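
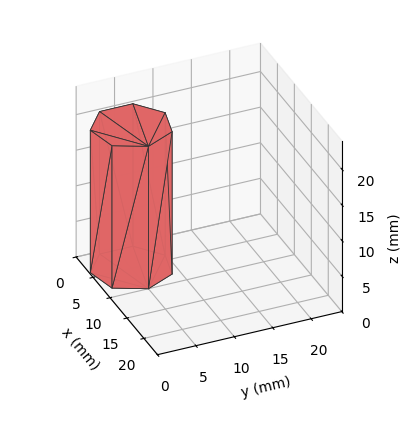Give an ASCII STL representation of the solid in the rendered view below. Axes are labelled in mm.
Reading the render: the shape is a regular 7-sided prism (a cylinder approximated with 7 flat sides), circumscribed radius ≈ 5 mm, height ≈ 20 mm (dimensions read to the nearest mm from the axis ticks). For the STL, each face is triangulated and given an outward normal.

solid part
  facet normal 0.0000 0.0000 -1.0000
    outer loop
      vertex 3.89 9.87 0.00
      vertex 8.12 8.91 0.00
      vertex 10.00 5.00 0.00
    endloop
  endfacet
  facet normal 0.0000 0.0000 -1.0000
    outer loop
      vertex 0.50 7.17 0.00
      vertex 3.89 9.87 0.00
      vertex 10.00 5.00 0.00
    endloop
  endfacet
  facet normal 0.0000 0.0000 -1.0000
    outer loop
      vertex 0.50 2.83 0.00
      vertex 0.50 7.17 0.00
      vertex 10.00 5.00 0.00
    endloop
  endfacet
  facet normal 0.0000 0.0000 -1.0000
    outer loop
      vertex 3.89 0.13 0.00
      vertex 0.50 2.83 0.00
      vertex 10.00 5.00 0.00
    endloop
  endfacet
  facet normal 0.0000 0.0000 -1.0000
    outer loop
      vertex 8.12 1.09 0.00
      vertex 3.89 0.13 0.00
      vertex 10.00 5.00 0.00
    endloop
  endfacet
  facet normal 0.0000 0.0000 1.0000
    outer loop
      vertex 10.00 5.00 20.00
      vertex 8.12 8.91 20.00
      vertex 3.89 9.87 20.00
    endloop
  endfacet
  facet normal 0.0000 0.0000 1.0000
    outer loop
      vertex 10.00 5.00 20.00
      vertex 3.89 9.87 20.00
      vertex 0.50 7.17 20.00
    endloop
  endfacet
  facet normal 0.0000 0.0000 1.0000
    outer loop
      vertex 10.00 5.00 20.00
      vertex 0.50 7.17 20.00
      vertex 0.50 2.83 20.00
    endloop
  endfacet
  facet normal 0.0000 0.0000 1.0000
    outer loop
      vertex 10.00 5.00 20.00
      vertex 0.50 2.83 20.00
      vertex 3.89 0.13 20.00
    endloop
  endfacet
  facet normal 0.0000 0.0000 1.0000
    outer loop
      vertex 10.00 5.00 20.00
      vertex 3.89 0.13 20.00
      vertex 8.12 1.09 20.00
    endloop
  endfacet
  facet normal 0.9012 0.4333 0.0000
    outer loop
      vertex 10.00 5.00 0.00
      vertex 8.12 8.91 0.00
      vertex 8.12 8.91 20.00
    endloop
  endfacet
  facet normal 0.9012 0.4333 0.0000
    outer loop
      vertex 10.00 5.00 0.00
      vertex 8.12 8.91 20.00
      vertex 10.00 5.00 20.00
    endloop
  endfacet
  facet normal 0.2213 0.9752 0.0000
    outer loop
      vertex 8.12 8.91 0.00
      vertex 3.89 9.87 0.00
      vertex 3.89 9.87 20.00
    endloop
  endfacet
  facet normal 0.2213 0.9752 0.0000
    outer loop
      vertex 8.12 8.91 0.00
      vertex 3.89 9.87 20.00
      vertex 8.12 8.91 20.00
    endloop
  endfacet
  facet normal -0.6230 0.7822 0.0000
    outer loop
      vertex 3.89 9.87 0.00
      vertex 0.50 7.17 0.00
      vertex 0.50 7.17 20.00
    endloop
  endfacet
  facet normal -0.6230 0.7822 0.0000
    outer loop
      vertex 3.89 9.87 0.00
      vertex 0.50 7.17 20.00
      vertex 3.89 9.87 20.00
    endloop
  endfacet
  facet normal -1.0000 0.0000 0.0000
    outer loop
      vertex 0.50 7.17 0.00
      vertex 0.50 2.83 0.00
      vertex 0.50 2.83 20.00
    endloop
  endfacet
  facet normal -1.0000 0.0000 0.0000
    outer loop
      vertex 0.50 7.17 0.00
      vertex 0.50 2.83 20.00
      vertex 0.50 7.17 20.00
    endloop
  endfacet
  facet normal -0.6230 -0.7822 0.0000
    outer loop
      vertex 0.50 2.83 0.00
      vertex 3.89 0.13 0.00
      vertex 3.89 0.13 20.00
    endloop
  endfacet
  facet normal -0.6230 -0.7822 0.0000
    outer loop
      vertex 0.50 2.83 0.00
      vertex 3.89 0.13 20.00
      vertex 0.50 2.83 20.00
    endloop
  endfacet
  facet normal 0.2213 -0.9752 0.0000
    outer loop
      vertex 3.89 0.13 0.00
      vertex 8.12 1.09 0.00
      vertex 8.12 1.09 20.00
    endloop
  endfacet
  facet normal 0.2213 -0.9752 0.0000
    outer loop
      vertex 3.89 0.13 0.00
      vertex 8.12 1.09 20.00
      vertex 3.89 0.13 20.00
    endloop
  endfacet
  facet normal 0.9012 -0.4333 0.0000
    outer loop
      vertex 8.12 1.09 0.00
      vertex 10.00 5.00 0.00
      vertex 10.00 5.00 20.00
    endloop
  endfacet
  facet normal 0.9012 -0.4333 0.0000
    outer loop
      vertex 8.12 1.09 0.00
      vertex 10.00 5.00 20.00
      vertex 8.12 1.09 20.00
    endloop
  endfacet
endsolid part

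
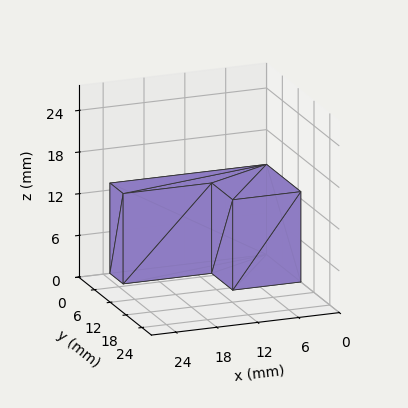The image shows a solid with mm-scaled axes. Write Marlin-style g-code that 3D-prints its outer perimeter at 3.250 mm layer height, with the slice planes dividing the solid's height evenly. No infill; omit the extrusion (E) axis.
Reading the render: the shape is an L-shaped prism: outer 23 × 13 mm, arm thicknesses ≈ 5 mm (horizontal) and 10 mm (vertical), extruded 13 mm in z (dimensions read to the nearest mm from the axis ticks). For the g-code, the solid's height is divided into equal slices at the stated Δz and each level perimeter traced with G1 moves after a G0 lift.

; perimeter-only toolpath
G21 ; units = mm
G90 ; absolute positioning
G28 ; home
; layer 1
G0 Z3.250
G0 X0.000 Y0.000
G1 X23.000 Y0.000
G1 X23.000 Y5.000
G1 X10.000 Y5.000
G1 X10.000 Y13.000
G1 X0.000 Y13.000
G1 X0.000 Y0.000
; layer 2
G0 Z6.500
G0 X0.000 Y0.000
G1 X23.000 Y0.000
G1 X23.000 Y5.000
G1 X10.000 Y5.000
G1 X10.000 Y13.000
G1 X0.000 Y13.000
G1 X0.000 Y0.000
; layer 3
G0 Z9.750
G0 X0.000 Y0.000
G1 X23.000 Y0.000
G1 X23.000 Y5.000
G1 X10.000 Y5.000
G1 X10.000 Y13.000
G1 X0.000 Y13.000
G1 X0.000 Y0.000
; layer 4
G0 Z13.000
G0 X0.000 Y0.000
G1 X23.000 Y0.000
G1 X23.000 Y5.000
G1 X10.000 Y5.000
G1 X10.000 Y13.000
G1 X0.000 Y13.000
G1 X0.000 Y0.000
M2 ; end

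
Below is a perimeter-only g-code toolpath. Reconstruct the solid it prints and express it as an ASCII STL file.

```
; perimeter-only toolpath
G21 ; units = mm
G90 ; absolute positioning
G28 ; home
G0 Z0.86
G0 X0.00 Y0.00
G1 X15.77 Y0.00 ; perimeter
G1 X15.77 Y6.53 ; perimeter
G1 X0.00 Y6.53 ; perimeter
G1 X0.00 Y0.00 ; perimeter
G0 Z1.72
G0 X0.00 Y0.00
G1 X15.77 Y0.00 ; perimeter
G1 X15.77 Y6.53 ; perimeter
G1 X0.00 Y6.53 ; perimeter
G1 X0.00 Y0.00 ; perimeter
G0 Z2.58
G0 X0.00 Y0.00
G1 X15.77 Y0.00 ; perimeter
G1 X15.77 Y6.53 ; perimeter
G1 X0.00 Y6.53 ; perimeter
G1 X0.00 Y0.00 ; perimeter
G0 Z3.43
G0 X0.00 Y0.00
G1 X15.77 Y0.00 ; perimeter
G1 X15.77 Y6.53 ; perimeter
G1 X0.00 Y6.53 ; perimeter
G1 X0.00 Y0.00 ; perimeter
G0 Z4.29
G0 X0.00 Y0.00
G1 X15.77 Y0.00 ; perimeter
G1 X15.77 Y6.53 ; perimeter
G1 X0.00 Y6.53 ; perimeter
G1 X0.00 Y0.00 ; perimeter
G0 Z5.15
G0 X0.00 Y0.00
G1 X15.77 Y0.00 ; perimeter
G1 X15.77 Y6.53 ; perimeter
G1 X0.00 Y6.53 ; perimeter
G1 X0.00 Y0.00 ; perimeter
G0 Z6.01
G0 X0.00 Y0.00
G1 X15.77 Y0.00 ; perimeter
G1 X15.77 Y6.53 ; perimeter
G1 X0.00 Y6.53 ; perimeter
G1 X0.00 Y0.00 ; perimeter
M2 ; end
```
solid part
  facet normal 0.0000 0.0000 -1.0000
    outer loop
      vertex 15.77 6.53 0.00
      vertex 15.77 0.00 0.00
      vertex 0.00 0.00 0.00
    endloop
  endfacet
  facet normal 0.0000 0.0000 -1.0000
    outer loop
      vertex 0.00 6.53 0.00
      vertex 15.77 6.53 0.00
      vertex 0.00 0.00 0.00
    endloop
  endfacet
  facet normal 0.0000 0.0000 1.0000
    outer loop
      vertex 0.00 0.00 6.01
      vertex 15.77 0.00 6.01
      vertex 15.77 6.53 6.01
    endloop
  endfacet
  facet normal 0.0000 0.0000 1.0000
    outer loop
      vertex 0.00 0.00 6.01
      vertex 15.77 6.53 6.01
      vertex 0.00 6.53 6.01
    endloop
  endfacet
  facet normal 0.0000 -1.0000 0.0000
    outer loop
      vertex 0.00 0.00 0.00
      vertex 15.77 0.00 0.00
      vertex 15.77 0.00 6.01
    endloop
  endfacet
  facet normal 0.0000 -1.0000 0.0000
    outer loop
      vertex 0.00 0.00 0.00
      vertex 15.77 0.00 6.01
      vertex 0.00 0.00 6.01
    endloop
  endfacet
  facet normal 0.0000 1.0000 0.0000
    outer loop
      vertex 15.77 6.53 6.01
      vertex 15.77 6.53 0.00
      vertex 0.00 6.53 0.00
    endloop
  endfacet
  facet normal 0.0000 1.0000 0.0000
    outer loop
      vertex 0.00 6.53 6.01
      vertex 15.77 6.53 6.01
      vertex 0.00 6.53 0.00
    endloop
  endfacet
  facet normal -1.0000 0.0000 0.0000
    outer loop
      vertex 0.00 6.53 6.01
      vertex 0.00 6.53 0.00
      vertex 0.00 0.00 0.00
    endloop
  endfacet
  facet normal -1.0000 0.0000 0.0000
    outer loop
      vertex 0.00 0.00 6.01
      vertex 0.00 6.53 6.01
      vertex 0.00 0.00 0.00
    endloop
  endfacet
  facet normal 1.0000 0.0000 0.0000
    outer loop
      vertex 15.77 0.00 0.00
      vertex 15.77 6.53 0.00
      vertex 15.77 6.53 6.01
    endloop
  endfacet
  facet normal 1.0000 0.0000 0.0000
    outer loop
      vertex 15.77 0.00 0.00
      vertex 15.77 6.53 6.01
      vertex 15.77 0.00 6.01
    endloop
  endfacet
endsolid part

The G0 Z moves step by Δz≈0.86 mm. Every layer's G1 loop is the same polygon, so the solid is a straight extrusion of it from z=0 to z≈6.01. Closing with flat bottom and top caps and triangulating gives 12 facets — a rectangular box, roughly 15.8 × 6.53 mm footprint and 6.01 mm tall.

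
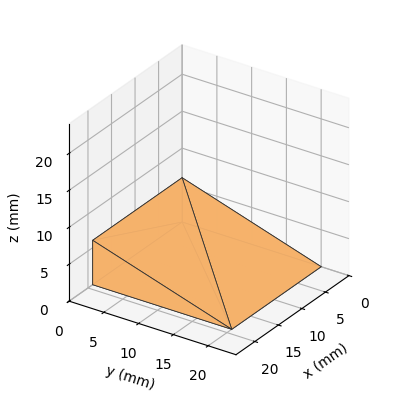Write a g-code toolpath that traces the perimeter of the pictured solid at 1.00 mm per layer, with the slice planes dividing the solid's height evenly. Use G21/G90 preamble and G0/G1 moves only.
Reading the render: the shape is a wedge (ramp): 19 × 20 mm base, rising to 6 mm along the y=0 edge and sloping linearly to z=0 at y=20 (dimensions read to the nearest mm from the axis ticks). For the g-code, the solid's height is divided into equal slices at the stated Δz and each level perimeter traced with G1 moves after a G0 lift.

; perimeter-only toolpath
G21 ; units = mm
G90 ; absolute positioning
G28 ; home
; layer 1
G0 Z1.00
G0 X0.00 Y0.00
G1 X19.00 Y0.00
G1 X19.00 Y16.67
G1 X0.00 Y16.67
G1 X0.00 Y0.00
; layer 2
G0 Z2.00
G0 X0.00 Y0.00
G1 X19.00 Y0.00
G1 X19.00 Y13.33
G1 X0.00 Y13.33
G1 X0.00 Y0.00
; layer 3
G0 Z3.00
G0 X0.00 Y0.00
G1 X19.00 Y0.00
G1 X19.00 Y10.00
G1 X0.00 Y10.00
G1 X0.00 Y0.00
; layer 4
G0 Z4.00
G0 X0.00 Y0.00
G1 X19.00 Y0.00
G1 X19.00 Y6.67
G1 X0.00 Y6.67
G1 X0.00 Y0.00
; layer 5
G0 Z5.00
G0 X0.00 Y0.00
G1 X19.00 Y0.00
G1 X19.00 Y3.33
G1 X0.00 Y3.33
G1 X0.00 Y0.00
M2 ; end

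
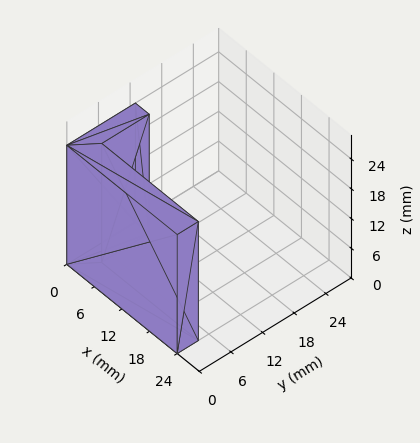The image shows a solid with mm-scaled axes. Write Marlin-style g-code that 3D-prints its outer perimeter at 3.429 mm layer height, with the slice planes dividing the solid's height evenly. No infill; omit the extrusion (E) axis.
Reading the render: the shape is an L-shaped prism: outer 24 × 13 mm, arm thicknesses ≈ 4 mm (horizontal) and 3 mm (vertical), extruded 24 mm in z (dimensions read to the nearest mm from the axis ticks). For the g-code, the solid's height is divided into equal slices at the stated Δz and each level perimeter traced with G1 moves after a G0 lift.

; perimeter-only toolpath
G21 ; units = mm
G90 ; absolute positioning
G28 ; home
; layer 1
G0 Z3.429
G0 X0.000 Y0.000
G1 X24.000 Y0.000
G1 X24.000 Y4.000
G1 X3.000 Y4.000
G1 X3.000 Y13.000
G1 X0.000 Y13.000
G1 X0.000 Y0.000
; layer 2
G0 Z6.857
G0 X0.000 Y0.000
G1 X24.000 Y0.000
G1 X24.000 Y4.000
G1 X3.000 Y4.000
G1 X3.000 Y13.000
G1 X0.000 Y13.000
G1 X0.000 Y0.000
; layer 3
G0 Z10.286
G0 X0.000 Y0.000
G1 X24.000 Y0.000
G1 X24.000 Y4.000
G1 X3.000 Y4.000
G1 X3.000 Y13.000
G1 X0.000 Y13.000
G1 X0.000 Y0.000
; layer 4
G0 Z13.714
G0 X0.000 Y0.000
G1 X24.000 Y0.000
G1 X24.000 Y4.000
G1 X3.000 Y4.000
G1 X3.000 Y13.000
G1 X0.000 Y13.000
G1 X0.000 Y0.000
; layer 5
G0 Z17.143
G0 X0.000 Y0.000
G1 X24.000 Y0.000
G1 X24.000 Y4.000
G1 X3.000 Y4.000
G1 X3.000 Y13.000
G1 X0.000 Y13.000
G1 X0.000 Y0.000
; layer 6
G0 Z20.571
G0 X0.000 Y0.000
G1 X24.000 Y0.000
G1 X24.000 Y4.000
G1 X3.000 Y4.000
G1 X3.000 Y13.000
G1 X0.000 Y13.000
G1 X0.000 Y0.000
; layer 7
G0 Z24.000
G0 X0.000 Y0.000
G1 X24.000 Y0.000
G1 X24.000 Y4.000
G1 X3.000 Y4.000
G1 X3.000 Y13.000
G1 X0.000 Y13.000
G1 X0.000 Y0.000
M2 ; end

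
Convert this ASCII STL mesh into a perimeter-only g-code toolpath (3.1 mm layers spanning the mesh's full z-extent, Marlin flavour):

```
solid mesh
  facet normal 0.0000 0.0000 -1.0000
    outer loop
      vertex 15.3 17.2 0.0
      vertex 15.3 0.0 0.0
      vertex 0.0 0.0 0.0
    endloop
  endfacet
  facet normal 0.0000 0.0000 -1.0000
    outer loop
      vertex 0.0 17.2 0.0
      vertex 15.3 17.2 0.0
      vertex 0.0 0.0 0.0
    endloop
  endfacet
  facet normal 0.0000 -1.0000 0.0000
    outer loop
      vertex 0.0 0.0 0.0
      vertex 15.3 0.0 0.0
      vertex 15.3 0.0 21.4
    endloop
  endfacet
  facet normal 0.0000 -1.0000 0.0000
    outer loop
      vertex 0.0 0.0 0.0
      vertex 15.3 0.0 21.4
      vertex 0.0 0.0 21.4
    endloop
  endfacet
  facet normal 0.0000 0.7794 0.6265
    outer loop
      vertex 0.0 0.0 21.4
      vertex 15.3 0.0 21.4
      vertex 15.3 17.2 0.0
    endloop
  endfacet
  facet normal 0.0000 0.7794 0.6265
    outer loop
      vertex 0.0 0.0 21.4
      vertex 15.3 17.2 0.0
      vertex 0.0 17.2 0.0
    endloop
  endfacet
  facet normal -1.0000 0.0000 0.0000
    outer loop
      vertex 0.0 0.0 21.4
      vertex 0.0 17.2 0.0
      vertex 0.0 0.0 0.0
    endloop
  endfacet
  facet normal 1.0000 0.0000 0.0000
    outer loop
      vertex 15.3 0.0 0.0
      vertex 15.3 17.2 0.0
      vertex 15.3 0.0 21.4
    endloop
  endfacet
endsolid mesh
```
; perimeter-only toolpath
G21 ; units = mm
G90 ; absolute positioning
G28 ; home
; layer 1
G0 Z3.1
G0 X0.0 Y0.0
G1 X15.3 Y0.0
G1 X15.3 Y14.7
G1 X0.0 Y14.7
G1 X0.0 Y0.0
; layer 2
G0 Z6.1
G0 X0.0 Y0.0
G1 X15.3 Y0.0
G1 X15.3 Y12.3
G1 X0.0 Y12.3
G1 X0.0 Y0.0
; layer 3
G0 Z9.2
G0 X0.0 Y0.0
G1 X15.3 Y0.0
G1 X15.3 Y9.8
G1 X0.0 Y9.8
G1 X0.0 Y0.0
; layer 4
G0 Z12.2
G0 X0.0 Y0.0
G1 X15.3 Y0.0
G1 X15.3 Y7.4
G1 X0.0 Y7.4
G1 X0.0 Y0.0
; layer 5
G0 Z15.3
G0 X0.0 Y0.0
G1 X15.3 Y0.0
G1 X15.3 Y4.9
G1 X0.0 Y4.9
G1 X0.0 Y0.0
; layer 6
G0 Z18.3
G0 X0.0 Y0.0
G1 X15.3 Y0.0
G1 X15.3 Y2.5
G1 X0.0 Y2.5
G1 X0.0 Y0.0
M2 ; end

The solid is a wedge (ramp): 15.3 × 17.2 mm base, rising to 21.4 mm along the y=0 edge and sloping linearly to z=0 at y=17.2. Slicing at Δz = 3.1 mm — 7 equal slices spanning the solid's height, so layer i sits at z = i·h/7 — gives 6 non-empty perimeters. Each is a 4-segment closed polygon; G0 lifts to the layer z and rapids to the start vertex, then G1 traces the edges. The cross-section shrinks linearly with z (the slice at the apex is degenerate and omitted).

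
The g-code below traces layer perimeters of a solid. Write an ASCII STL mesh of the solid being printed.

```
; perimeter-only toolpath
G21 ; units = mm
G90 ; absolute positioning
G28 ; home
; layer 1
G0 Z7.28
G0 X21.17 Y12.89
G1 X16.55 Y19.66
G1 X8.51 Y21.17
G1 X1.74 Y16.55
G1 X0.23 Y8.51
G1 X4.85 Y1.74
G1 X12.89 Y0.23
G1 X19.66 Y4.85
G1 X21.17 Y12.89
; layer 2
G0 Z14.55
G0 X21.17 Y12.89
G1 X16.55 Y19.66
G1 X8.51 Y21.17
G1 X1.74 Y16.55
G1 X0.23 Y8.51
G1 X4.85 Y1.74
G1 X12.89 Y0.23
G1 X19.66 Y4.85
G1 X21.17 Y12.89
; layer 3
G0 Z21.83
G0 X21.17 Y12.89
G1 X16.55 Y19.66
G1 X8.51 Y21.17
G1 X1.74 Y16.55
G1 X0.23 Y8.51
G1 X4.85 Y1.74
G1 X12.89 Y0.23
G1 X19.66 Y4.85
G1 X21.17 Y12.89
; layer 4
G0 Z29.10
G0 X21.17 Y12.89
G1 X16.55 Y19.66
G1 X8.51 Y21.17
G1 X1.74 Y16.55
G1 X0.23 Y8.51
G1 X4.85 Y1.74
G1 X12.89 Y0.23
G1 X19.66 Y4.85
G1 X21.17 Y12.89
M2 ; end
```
solid part
  facet normal 0.0000 0.0000 -1.0000
    outer loop
      vertex 8.51 21.17 0.00
      vertex 16.55 19.66 0.00
      vertex 21.17 12.89 0.00
    endloop
  endfacet
  facet normal 0.0000 0.0000 -1.0000
    outer loop
      vertex 1.74 16.55 0.00
      vertex 8.51 21.17 0.00
      vertex 21.17 12.89 0.00
    endloop
  endfacet
  facet normal 0.0000 0.0000 -1.0000
    outer loop
      vertex 0.23 8.51 0.00
      vertex 1.74 16.55 0.00
      vertex 21.17 12.89 0.00
    endloop
  endfacet
  facet normal 0.0000 0.0000 -1.0000
    outer loop
      vertex 4.85 1.74 0.00
      vertex 0.23 8.51 0.00
      vertex 21.17 12.89 0.00
    endloop
  endfacet
  facet normal 0.0000 0.0000 -1.0000
    outer loop
      vertex 12.89 0.23 0.00
      vertex 4.85 1.74 0.00
      vertex 21.17 12.89 0.00
    endloop
  endfacet
  facet normal 0.0000 0.0000 -1.0000
    outer loop
      vertex 19.66 4.85 0.00
      vertex 12.89 0.23 0.00
      vertex 21.17 12.89 0.00
    endloop
  endfacet
  facet normal 0.0000 0.0000 1.0000
    outer loop
      vertex 21.17 12.89 29.10
      vertex 16.55 19.66 29.10
      vertex 8.51 21.17 29.10
    endloop
  endfacet
  facet normal 0.0000 0.0000 1.0000
    outer loop
      vertex 21.17 12.89 29.10
      vertex 8.51 21.17 29.10
      vertex 1.74 16.55 29.10
    endloop
  endfacet
  facet normal 0.0000 0.0000 1.0000
    outer loop
      vertex 21.17 12.89 29.10
      vertex 1.74 16.55 29.10
      vertex 0.23 8.51 29.10
    endloop
  endfacet
  facet normal 0.0000 0.0000 1.0000
    outer loop
      vertex 21.17 12.89 29.10
      vertex 0.23 8.51 29.10
      vertex 4.85 1.74 29.10
    endloop
  endfacet
  facet normal 0.0000 0.0000 1.0000
    outer loop
      vertex 21.17 12.89 29.10
      vertex 4.85 1.74 29.10
      vertex 12.89 0.23 29.10
    endloop
  endfacet
  facet normal 0.0000 0.0000 1.0000
    outer loop
      vertex 21.17 12.89 29.10
      vertex 12.89 0.23 29.10
      vertex 19.66 4.85 29.10
    endloop
  endfacet
  facet normal 0.8260 0.5637 0.0000
    outer loop
      vertex 21.17 12.89 0.00
      vertex 16.55 19.66 0.00
      vertex 16.55 19.66 29.10
    endloop
  endfacet
  facet normal 0.8260 0.5637 0.0000
    outer loop
      vertex 21.17 12.89 0.00
      vertex 16.55 19.66 29.10
      vertex 21.17 12.89 29.10
    endloop
  endfacet
  facet normal 0.1846 0.9828 0.0000
    outer loop
      vertex 16.55 19.66 0.00
      vertex 8.51 21.17 0.00
      vertex 8.51 21.17 29.10
    endloop
  endfacet
  facet normal 0.1846 0.9828 0.0000
    outer loop
      vertex 16.55 19.66 0.00
      vertex 8.51 21.17 29.10
      vertex 16.55 19.66 29.10
    endloop
  endfacet
  facet normal -0.5637 0.8260 0.0000
    outer loop
      vertex 8.51 21.17 0.00
      vertex 1.74 16.55 0.00
      vertex 1.74 16.55 29.10
    endloop
  endfacet
  facet normal -0.5637 0.8260 0.0000
    outer loop
      vertex 8.51 21.17 0.00
      vertex 1.74 16.55 29.10
      vertex 8.51 21.17 29.10
    endloop
  endfacet
  facet normal -0.9828 0.1846 0.0000
    outer loop
      vertex 1.74 16.55 0.00
      vertex 0.23 8.51 0.00
      vertex 0.23 8.51 29.10
    endloop
  endfacet
  facet normal -0.9828 0.1846 0.0000
    outer loop
      vertex 1.74 16.55 0.00
      vertex 0.23 8.51 29.10
      vertex 1.74 16.55 29.10
    endloop
  endfacet
  facet normal -0.8260 -0.5637 0.0000
    outer loop
      vertex 0.23 8.51 0.00
      vertex 4.85 1.74 0.00
      vertex 4.85 1.74 29.10
    endloop
  endfacet
  facet normal -0.8260 -0.5637 0.0000
    outer loop
      vertex 0.23 8.51 0.00
      vertex 4.85 1.74 29.10
      vertex 0.23 8.51 29.10
    endloop
  endfacet
  facet normal -0.1846 -0.9828 0.0000
    outer loop
      vertex 4.85 1.74 0.00
      vertex 12.89 0.23 0.00
      vertex 12.89 0.23 29.10
    endloop
  endfacet
  facet normal -0.1846 -0.9828 0.0000
    outer loop
      vertex 4.85 1.74 0.00
      vertex 12.89 0.23 29.10
      vertex 4.85 1.74 29.10
    endloop
  endfacet
  facet normal 0.5637 -0.8260 0.0000
    outer loop
      vertex 12.89 0.23 0.00
      vertex 19.66 4.85 0.00
      vertex 19.66 4.85 29.10
    endloop
  endfacet
  facet normal 0.5637 -0.8260 0.0000
    outer loop
      vertex 12.89 0.23 0.00
      vertex 19.66 4.85 29.10
      vertex 12.89 0.23 29.10
    endloop
  endfacet
  facet normal 0.9828 -0.1846 0.0000
    outer loop
      vertex 19.66 4.85 0.00
      vertex 21.17 12.89 0.00
      vertex 21.17 12.89 29.10
    endloop
  endfacet
  facet normal 0.9828 -0.1846 0.0000
    outer loop
      vertex 19.66 4.85 0.00
      vertex 21.17 12.89 29.10
      vertex 19.66 4.85 29.10
    endloop
  endfacet
endsolid part

The G0 Z moves step by Δz≈7.28 mm. Every layer's G1 loop is the same polygon, so the solid is a straight extrusion of it from z=0 to z≈29.1. Closing with flat bottom and top caps and triangulating gives 28 facets — a regular 8-sided prism (a cylinder approximated with 8 flat sides), circumscribed radius ≈ 10.7 mm, height ≈ 29.1 mm.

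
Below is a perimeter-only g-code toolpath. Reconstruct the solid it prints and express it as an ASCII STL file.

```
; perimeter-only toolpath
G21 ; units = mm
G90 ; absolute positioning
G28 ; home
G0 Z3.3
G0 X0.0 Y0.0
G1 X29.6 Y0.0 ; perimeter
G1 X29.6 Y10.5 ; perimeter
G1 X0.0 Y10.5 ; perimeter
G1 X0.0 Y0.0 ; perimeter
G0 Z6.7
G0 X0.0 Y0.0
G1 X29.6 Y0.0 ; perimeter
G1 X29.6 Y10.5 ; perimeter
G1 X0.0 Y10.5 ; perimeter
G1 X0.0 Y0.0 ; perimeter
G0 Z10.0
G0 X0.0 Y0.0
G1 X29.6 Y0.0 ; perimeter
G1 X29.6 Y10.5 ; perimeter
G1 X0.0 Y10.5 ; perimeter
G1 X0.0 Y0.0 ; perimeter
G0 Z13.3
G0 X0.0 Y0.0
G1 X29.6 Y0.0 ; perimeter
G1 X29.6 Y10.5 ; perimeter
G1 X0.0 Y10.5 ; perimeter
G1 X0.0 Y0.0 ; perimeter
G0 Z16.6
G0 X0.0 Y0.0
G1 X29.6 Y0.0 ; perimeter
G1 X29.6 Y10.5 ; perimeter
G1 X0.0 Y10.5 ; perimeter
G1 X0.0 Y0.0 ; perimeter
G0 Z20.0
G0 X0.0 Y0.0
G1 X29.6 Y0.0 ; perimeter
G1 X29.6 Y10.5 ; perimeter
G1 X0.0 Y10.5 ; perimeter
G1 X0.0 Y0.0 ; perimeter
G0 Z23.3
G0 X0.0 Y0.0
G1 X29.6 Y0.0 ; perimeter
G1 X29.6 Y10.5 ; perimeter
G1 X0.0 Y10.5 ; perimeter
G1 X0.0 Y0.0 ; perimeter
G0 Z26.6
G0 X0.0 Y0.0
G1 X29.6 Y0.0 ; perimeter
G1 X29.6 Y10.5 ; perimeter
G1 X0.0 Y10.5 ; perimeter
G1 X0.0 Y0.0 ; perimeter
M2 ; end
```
solid part
  facet normal 0.0000 0.0000 -1.0000
    outer loop
      vertex 29.6 10.5 0.0
      vertex 29.6 0.0 0.0
      vertex 0.0 0.0 0.0
    endloop
  endfacet
  facet normal 0.0000 0.0000 -1.0000
    outer loop
      vertex 0.0 10.5 0.0
      vertex 29.6 10.5 0.0
      vertex 0.0 0.0 0.0
    endloop
  endfacet
  facet normal 0.0000 0.0000 1.0000
    outer loop
      vertex 0.0 0.0 26.6
      vertex 29.6 0.0 26.6
      vertex 29.6 10.5 26.6
    endloop
  endfacet
  facet normal 0.0000 0.0000 1.0000
    outer loop
      vertex 0.0 0.0 26.6
      vertex 29.6 10.5 26.6
      vertex 0.0 10.5 26.6
    endloop
  endfacet
  facet normal 0.0000 -1.0000 0.0000
    outer loop
      vertex 0.0 0.0 0.0
      vertex 29.6 0.0 0.0
      vertex 29.6 0.0 26.6
    endloop
  endfacet
  facet normal 0.0000 -1.0000 0.0000
    outer loop
      vertex 0.0 0.0 0.0
      vertex 29.6 0.0 26.6
      vertex 0.0 0.0 26.6
    endloop
  endfacet
  facet normal 0.0000 1.0000 0.0000
    outer loop
      vertex 29.6 10.5 26.6
      vertex 29.6 10.5 0.0
      vertex 0.0 10.5 0.0
    endloop
  endfacet
  facet normal 0.0000 1.0000 0.0000
    outer loop
      vertex 0.0 10.5 26.6
      vertex 29.6 10.5 26.6
      vertex 0.0 10.5 0.0
    endloop
  endfacet
  facet normal -1.0000 0.0000 0.0000
    outer loop
      vertex 0.0 10.5 26.6
      vertex 0.0 10.5 0.0
      vertex 0.0 0.0 0.0
    endloop
  endfacet
  facet normal -1.0000 0.0000 0.0000
    outer loop
      vertex 0.0 0.0 26.6
      vertex 0.0 10.5 26.6
      vertex 0.0 0.0 0.0
    endloop
  endfacet
  facet normal 1.0000 0.0000 0.0000
    outer loop
      vertex 29.6 0.0 0.0
      vertex 29.6 10.5 0.0
      vertex 29.6 10.5 26.6
    endloop
  endfacet
  facet normal 1.0000 0.0000 0.0000
    outer loop
      vertex 29.6 0.0 0.0
      vertex 29.6 10.5 26.6
      vertex 29.6 0.0 26.6
    endloop
  endfacet
endsolid part

The G0 Z moves step by Δz≈3.3 mm. Every layer's G1 loop is the same polygon, so the solid is a straight extrusion of it from z=0 to z≈26.6. Closing with flat bottom and top caps and triangulating gives 12 facets — a rectangular box, roughly 29.6 × 10.5 mm footprint and 26.6 mm tall.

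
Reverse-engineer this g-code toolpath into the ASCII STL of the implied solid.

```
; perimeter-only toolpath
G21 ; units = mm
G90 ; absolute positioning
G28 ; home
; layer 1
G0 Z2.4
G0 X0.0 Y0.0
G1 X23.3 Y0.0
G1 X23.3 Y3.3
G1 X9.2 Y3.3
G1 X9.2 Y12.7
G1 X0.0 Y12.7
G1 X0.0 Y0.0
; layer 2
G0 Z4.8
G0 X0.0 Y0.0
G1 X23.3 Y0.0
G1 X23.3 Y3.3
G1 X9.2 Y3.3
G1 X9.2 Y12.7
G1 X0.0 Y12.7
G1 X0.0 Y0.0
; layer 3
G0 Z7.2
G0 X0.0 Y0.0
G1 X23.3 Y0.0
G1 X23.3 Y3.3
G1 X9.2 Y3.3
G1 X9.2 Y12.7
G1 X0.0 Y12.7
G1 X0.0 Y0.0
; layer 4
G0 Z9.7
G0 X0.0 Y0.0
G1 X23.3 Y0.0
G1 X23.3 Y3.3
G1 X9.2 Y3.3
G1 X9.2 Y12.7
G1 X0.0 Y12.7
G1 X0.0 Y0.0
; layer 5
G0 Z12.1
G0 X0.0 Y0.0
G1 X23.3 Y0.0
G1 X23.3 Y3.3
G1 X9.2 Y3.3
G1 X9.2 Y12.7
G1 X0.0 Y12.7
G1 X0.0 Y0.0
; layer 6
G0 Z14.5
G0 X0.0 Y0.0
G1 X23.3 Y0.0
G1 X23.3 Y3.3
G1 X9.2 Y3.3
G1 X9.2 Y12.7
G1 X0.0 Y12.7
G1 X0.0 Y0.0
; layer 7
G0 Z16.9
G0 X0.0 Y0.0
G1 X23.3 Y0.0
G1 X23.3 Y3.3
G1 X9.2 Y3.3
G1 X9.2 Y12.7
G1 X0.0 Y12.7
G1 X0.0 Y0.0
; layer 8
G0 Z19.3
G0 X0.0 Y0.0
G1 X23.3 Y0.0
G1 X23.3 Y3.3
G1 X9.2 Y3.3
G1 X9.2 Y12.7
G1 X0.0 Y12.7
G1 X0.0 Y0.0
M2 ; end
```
solid part
  facet normal 0.0000 0.0000 -1.0000
    outer loop
      vertex 23.3 3.3 0.0
      vertex 23.3 0.0 0.0
      vertex 0.0 0.0 0.0
    endloop
  endfacet
  facet normal 0.0000 0.0000 -1.0000
    outer loop
      vertex 9.2 3.3 0.0
      vertex 23.3 3.3 0.0
      vertex 0.0 0.0 0.0
    endloop
  endfacet
  facet normal 0.0000 0.0000 -1.0000
    outer loop
      vertex 9.2 12.7 0.0
      vertex 9.2 3.3 0.0
      vertex 0.0 0.0 0.0
    endloop
  endfacet
  facet normal 0.0000 0.0000 -1.0000
    outer loop
      vertex 0.0 12.7 0.0
      vertex 9.2 12.7 0.0
      vertex 0.0 0.0 0.0
    endloop
  endfacet
  facet normal 0.0000 0.0000 1.0000
    outer loop
      vertex 0.0 0.0 19.3
      vertex 23.3 0.0 19.3
      vertex 23.3 3.3 19.3
    endloop
  endfacet
  facet normal 0.0000 0.0000 1.0000
    outer loop
      vertex 0.0 0.0 19.3
      vertex 23.3 3.3 19.3
      vertex 9.2 3.3 19.3
    endloop
  endfacet
  facet normal 0.0000 0.0000 1.0000
    outer loop
      vertex 0.0 0.0 19.3
      vertex 9.2 3.3 19.3
      vertex 9.2 12.7 19.3
    endloop
  endfacet
  facet normal 0.0000 0.0000 1.0000
    outer loop
      vertex 0.0 0.0 19.3
      vertex 9.2 12.7 19.3
      vertex 0.0 12.7 19.3
    endloop
  endfacet
  facet normal 0.0000 -1.0000 0.0000
    outer loop
      vertex 0.0 0.0 0.0
      vertex 23.3 0.0 0.0
      vertex 23.3 0.0 19.3
    endloop
  endfacet
  facet normal 0.0000 -1.0000 0.0000
    outer loop
      vertex 0.0 0.0 0.0
      vertex 23.3 0.0 19.3
      vertex 0.0 0.0 19.3
    endloop
  endfacet
  facet normal 1.0000 0.0000 0.0000
    outer loop
      vertex 23.3 0.0 0.0
      vertex 23.3 3.3 0.0
      vertex 23.3 3.3 19.3
    endloop
  endfacet
  facet normal 1.0000 0.0000 0.0000
    outer loop
      vertex 23.3 0.0 0.0
      vertex 23.3 3.3 19.3
      vertex 23.3 0.0 19.3
    endloop
  endfacet
  facet normal 0.0000 1.0000 0.0000
    outer loop
      vertex 23.3 3.3 0.0
      vertex 9.2 3.3 0.0
      vertex 9.2 3.3 19.3
    endloop
  endfacet
  facet normal 0.0000 1.0000 0.0000
    outer loop
      vertex 23.3 3.3 0.0
      vertex 9.2 3.3 19.3
      vertex 23.3 3.3 19.3
    endloop
  endfacet
  facet normal 1.0000 0.0000 0.0000
    outer loop
      vertex 9.2 3.3 0.0
      vertex 9.2 12.7 0.0
      vertex 9.2 12.7 19.3
    endloop
  endfacet
  facet normal 1.0000 0.0000 0.0000
    outer loop
      vertex 9.2 3.3 0.0
      vertex 9.2 12.7 19.3
      vertex 9.2 3.3 19.3
    endloop
  endfacet
  facet normal 0.0000 1.0000 0.0000
    outer loop
      vertex 9.2 12.7 0.0
      vertex 0.0 12.7 0.0
      vertex 0.0 12.7 19.3
    endloop
  endfacet
  facet normal 0.0000 1.0000 0.0000
    outer loop
      vertex 9.2 12.7 0.0
      vertex 0.0 12.7 19.3
      vertex 9.2 12.7 19.3
    endloop
  endfacet
  facet normal -1.0000 0.0000 0.0000
    outer loop
      vertex 0.0 12.7 0.0
      vertex 0.0 0.0 0.0
      vertex 0.0 0.0 19.3
    endloop
  endfacet
  facet normal -1.0000 0.0000 0.0000
    outer loop
      vertex 0.0 12.7 0.0
      vertex 0.0 0.0 19.3
      vertex 0.0 12.7 19.3
    endloop
  endfacet
endsolid part

The G0 Z moves step by Δz≈2.4 mm. Every layer's G1 loop is the same polygon, so the solid is a straight extrusion of it from z=0 to z≈19.3. Closing with flat bottom and top caps and triangulating gives 20 facets — an L-shaped prism: outer 23.3 × 12.7 mm, arm thicknesses ≈ 3.3 mm (horizontal) and 9.2 mm (vertical), extruded 19.3 mm in z.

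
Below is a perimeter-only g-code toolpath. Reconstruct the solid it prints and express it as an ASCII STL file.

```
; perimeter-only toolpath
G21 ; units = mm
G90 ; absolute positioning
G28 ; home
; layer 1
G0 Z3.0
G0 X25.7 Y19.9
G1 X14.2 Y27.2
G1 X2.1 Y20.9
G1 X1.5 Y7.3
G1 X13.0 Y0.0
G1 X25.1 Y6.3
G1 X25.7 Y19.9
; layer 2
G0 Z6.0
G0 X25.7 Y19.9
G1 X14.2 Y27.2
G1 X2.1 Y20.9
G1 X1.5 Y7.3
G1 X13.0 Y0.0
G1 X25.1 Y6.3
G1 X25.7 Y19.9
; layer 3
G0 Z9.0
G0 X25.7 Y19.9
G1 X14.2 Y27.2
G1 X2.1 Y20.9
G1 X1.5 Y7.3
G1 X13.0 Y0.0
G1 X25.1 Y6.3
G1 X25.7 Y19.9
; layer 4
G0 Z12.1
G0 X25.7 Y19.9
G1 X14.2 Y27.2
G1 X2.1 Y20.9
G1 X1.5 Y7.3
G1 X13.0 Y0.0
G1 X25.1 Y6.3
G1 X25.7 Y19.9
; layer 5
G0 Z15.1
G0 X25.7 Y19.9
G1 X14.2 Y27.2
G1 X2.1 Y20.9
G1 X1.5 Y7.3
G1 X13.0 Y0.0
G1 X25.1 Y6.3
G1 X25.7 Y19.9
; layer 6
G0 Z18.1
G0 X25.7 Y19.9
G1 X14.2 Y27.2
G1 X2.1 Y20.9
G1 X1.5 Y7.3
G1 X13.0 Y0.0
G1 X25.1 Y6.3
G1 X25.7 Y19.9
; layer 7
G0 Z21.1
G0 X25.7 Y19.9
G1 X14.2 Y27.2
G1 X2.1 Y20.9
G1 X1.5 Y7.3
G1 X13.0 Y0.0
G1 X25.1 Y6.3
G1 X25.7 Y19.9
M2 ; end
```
solid part
  facet normal 0.0000 0.0000 -1.0000
    outer loop
      vertex 2.1 20.9 0.0
      vertex 14.2 27.2 0.0
      vertex 25.7 19.9 0.0
    endloop
  endfacet
  facet normal 0.0000 0.0000 -1.0000
    outer loop
      vertex 1.5 7.3 0.0
      vertex 2.1 20.9 0.0
      vertex 25.7 19.9 0.0
    endloop
  endfacet
  facet normal 0.0000 0.0000 -1.0000
    outer loop
      vertex 13.0 0.0 0.0
      vertex 1.5 7.3 0.0
      vertex 25.7 19.9 0.0
    endloop
  endfacet
  facet normal 0.0000 0.0000 -1.0000
    outer loop
      vertex 25.1 6.3 0.0
      vertex 13.0 0.0 0.0
      vertex 25.7 19.9 0.0
    endloop
  endfacet
  facet normal 0.0000 0.0000 1.0000
    outer loop
      vertex 25.7 19.9 21.1
      vertex 14.2 27.2 21.1
      vertex 2.1 20.9 21.1
    endloop
  endfacet
  facet normal 0.0000 0.0000 1.0000
    outer loop
      vertex 25.7 19.9 21.1
      vertex 2.1 20.9 21.1
      vertex 1.5 7.3 21.1
    endloop
  endfacet
  facet normal 0.0000 0.0000 1.0000
    outer loop
      vertex 25.7 19.9 21.1
      vertex 1.5 7.3 21.1
      vertex 13.0 0.0 21.1
    endloop
  endfacet
  facet normal 0.0000 0.0000 1.0000
    outer loop
      vertex 25.7 19.9 21.1
      vertex 13.0 0.0 21.1
      vertex 25.1 6.3 21.1
    endloop
  endfacet
  facet normal 0.5359 0.8443 0.0000
    outer loop
      vertex 25.7 19.9 0.0
      vertex 14.2 27.2 0.0
      vertex 14.2 27.2 21.1
    endloop
  endfacet
  facet normal 0.5359 0.8443 0.0000
    outer loop
      vertex 25.7 19.9 0.0
      vertex 14.2 27.2 21.1
      vertex 25.7 19.9 21.1
    endloop
  endfacet
  facet normal -0.4618 0.8870 0.0000
    outer loop
      vertex 14.2 27.2 0.0
      vertex 2.1 20.9 0.0
      vertex 2.1 20.9 21.1
    endloop
  endfacet
  facet normal -0.4618 0.8870 0.0000
    outer loop
      vertex 14.2 27.2 0.0
      vertex 2.1 20.9 21.1
      vertex 14.2 27.2 21.1
    endloop
  endfacet
  facet normal -0.9990 0.0441 0.0000
    outer loop
      vertex 2.1 20.9 0.0
      vertex 1.5 7.3 0.0
      vertex 1.5 7.3 21.1
    endloop
  endfacet
  facet normal -0.9990 0.0441 0.0000
    outer loop
      vertex 2.1 20.9 0.0
      vertex 1.5 7.3 21.1
      vertex 2.1 20.9 21.1
    endloop
  endfacet
  facet normal -0.5359 -0.8443 0.0000
    outer loop
      vertex 1.5 7.3 0.0
      vertex 13.0 0.0 0.0
      vertex 13.0 0.0 21.1
    endloop
  endfacet
  facet normal -0.5359 -0.8443 0.0000
    outer loop
      vertex 1.5 7.3 0.0
      vertex 13.0 0.0 21.1
      vertex 1.5 7.3 21.1
    endloop
  endfacet
  facet normal 0.4618 -0.8870 0.0000
    outer loop
      vertex 13.0 0.0 0.0
      vertex 25.1 6.3 0.0
      vertex 25.1 6.3 21.1
    endloop
  endfacet
  facet normal 0.4618 -0.8870 0.0000
    outer loop
      vertex 13.0 0.0 0.0
      vertex 25.1 6.3 21.1
      vertex 13.0 0.0 21.1
    endloop
  endfacet
  facet normal 0.9990 -0.0441 0.0000
    outer loop
      vertex 25.1 6.3 0.0
      vertex 25.7 19.9 0.0
      vertex 25.7 19.9 21.1
    endloop
  endfacet
  facet normal 0.9990 -0.0441 0.0000
    outer loop
      vertex 25.1 6.3 0.0
      vertex 25.7 19.9 21.1
      vertex 25.1 6.3 21.1
    endloop
  endfacet
endsolid part

The G0 Z moves step by Δz≈3.0 mm. Every layer's G1 loop is the same polygon, so the solid is a straight extrusion of it from z=0 to z≈21.1. Closing with flat bottom and top caps and triangulating gives 20 facets — a regular 6-sided prism (a cylinder approximated with 6 flat sides), circumscribed radius ≈ 13.6 mm, height ≈ 21.1 mm.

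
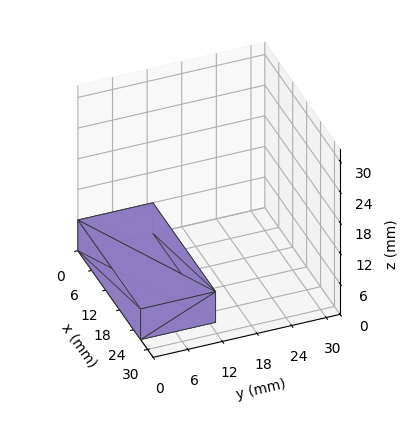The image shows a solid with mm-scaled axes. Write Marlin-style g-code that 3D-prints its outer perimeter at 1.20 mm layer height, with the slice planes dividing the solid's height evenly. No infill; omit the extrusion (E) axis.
Reading the render: the shape is a rectangular box, roughly 27 × 13 mm footprint and 6 mm tall (dimensions read to the nearest mm from the axis ticks). For the g-code, the solid's height is divided into equal slices at the stated Δz and each level perimeter traced with G1 moves after a G0 lift.

; perimeter-only toolpath
G21 ; units = mm
G90 ; absolute positioning
G28 ; home
; layer 1
G0 Z1.20
G0 X0.00 Y0.00
G1 X27.00 Y0.00
G1 X27.00 Y13.00
G1 X0.00 Y13.00
G1 X0.00 Y0.00
; layer 2
G0 Z2.40
G0 X0.00 Y0.00
G1 X27.00 Y0.00
G1 X27.00 Y13.00
G1 X0.00 Y13.00
G1 X0.00 Y0.00
; layer 3
G0 Z3.60
G0 X0.00 Y0.00
G1 X27.00 Y0.00
G1 X27.00 Y13.00
G1 X0.00 Y13.00
G1 X0.00 Y0.00
; layer 4
G0 Z4.80
G0 X0.00 Y0.00
G1 X27.00 Y0.00
G1 X27.00 Y13.00
G1 X0.00 Y13.00
G1 X0.00 Y0.00
; layer 5
G0 Z6.00
G0 X0.00 Y0.00
G1 X27.00 Y0.00
G1 X27.00 Y13.00
G1 X0.00 Y13.00
G1 X0.00 Y0.00
M2 ; end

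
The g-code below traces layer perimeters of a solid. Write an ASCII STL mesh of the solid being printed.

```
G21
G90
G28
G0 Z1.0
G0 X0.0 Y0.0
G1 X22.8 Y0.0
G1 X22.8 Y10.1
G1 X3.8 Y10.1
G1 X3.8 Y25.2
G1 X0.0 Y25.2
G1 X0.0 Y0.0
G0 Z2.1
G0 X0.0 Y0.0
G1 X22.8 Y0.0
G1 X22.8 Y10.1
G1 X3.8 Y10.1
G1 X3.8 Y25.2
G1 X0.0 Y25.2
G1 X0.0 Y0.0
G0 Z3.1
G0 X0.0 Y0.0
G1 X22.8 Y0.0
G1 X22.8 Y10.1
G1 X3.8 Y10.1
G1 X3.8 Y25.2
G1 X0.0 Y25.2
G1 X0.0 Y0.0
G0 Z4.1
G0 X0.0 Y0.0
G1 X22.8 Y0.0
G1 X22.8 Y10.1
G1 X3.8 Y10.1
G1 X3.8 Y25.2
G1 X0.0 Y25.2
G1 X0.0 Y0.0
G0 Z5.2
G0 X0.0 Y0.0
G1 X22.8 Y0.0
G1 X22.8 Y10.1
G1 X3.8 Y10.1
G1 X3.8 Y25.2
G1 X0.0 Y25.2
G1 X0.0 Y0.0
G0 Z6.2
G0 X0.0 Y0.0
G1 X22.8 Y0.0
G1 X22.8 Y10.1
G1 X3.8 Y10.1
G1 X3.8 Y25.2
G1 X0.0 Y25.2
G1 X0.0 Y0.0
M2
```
solid part
  facet normal 0.0000 0.0000 -1.0000
    outer loop
      vertex 22.8 10.1 0.0
      vertex 22.8 0.0 0.0
      vertex 0.0 0.0 0.0
    endloop
  endfacet
  facet normal 0.0000 0.0000 -1.0000
    outer loop
      vertex 3.8 10.1 0.0
      vertex 22.8 10.1 0.0
      vertex 0.0 0.0 0.0
    endloop
  endfacet
  facet normal 0.0000 0.0000 -1.0000
    outer loop
      vertex 3.8 25.2 0.0
      vertex 3.8 10.1 0.0
      vertex 0.0 0.0 0.0
    endloop
  endfacet
  facet normal 0.0000 0.0000 -1.0000
    outer loop
      vertex 0.0 25.2 0.0
      vertex 3.8 25.2 0.0
      vertex 0.0 0.0 0.0
    endloop
  endfacet
  facet normal 0.0000 0.0000 1.0000
    outer loop
      vertex 0.0 0.0 6.2
      vertex 22.8 0.0 6.2
      vertex 22.8 10.1 6.2
    endloop
  endfacet
  facet normal 0.0000 0.0000 1.0000
    outer loop
      vertex 0.0 0.0 6.2
      vertex 22.8 10.1 6.2
      vertex 3.8 10.1 6.2
    endloop
  endfacet
  facet normal 0.0000 0.0000 1.0000
    outer loop
      vertex 0.0 0.0 6.2
      vertex 3.8 10.1 6.2
      vertex 3.8 25.2 6.2
    endloop
  endfacet
  facet normal 0.0000 0.0000 1.0000
    outer loop
      vertex 0.0 0.0 6.2
      vertex 3.8 25.2 6.2
      vertex 0.0 25.2 6.2
    endloop
  endfacet
  facet normal 0.0000 -1.0000 0.0000
    outer loop
      vertex 0.0 0.0 0.0
      vertex 22.8 0.0 0.0
      vertex 22.8 0.0 6.2
    endloop
  endfacet
  facet normal 0.0000 -1.0000 0.0000
    outer loop
      vertex 0.0 0.0 0.0
      vertex 22.8 0.0 6.2
      vertex 0.0 0.0 6.2
    endloop
  endfacet
  facet normal 1.0000 0.0000 0.0000
    outer loop
      vertex 22.8 0.0 0.0
      vertex 22.8 10.1 0.0
      vertex 22.8 10.1 6.2
    endloop
  endfacet
  facet normal 1.0000 0.0000 0.0000
    outer loop
      vertex 22.8 0.0 0.0
      vertex 22.8 10.1 6.2
      vertex 22.8 0.0 6.2
    endloop
  endfacet
  facet normal 0.0000 1.0000 0.0000
    outer loop
      vertex 22.8 10.1 0.0
      vertex 3.8 10.1 0.0
      vertex 3.8 10.1 6.2
    endloop
  endfacet
  facet normal 0.0000 1.0000 0.0000
    outer loop
      vertex 22.8 10.1 0.0
      vertex 3.8 10.1 6.2
      vertex 22.8 10.1 6.2
    endloop
  endfacet
  facet normal 1.0000 0.0000 0.0000
    outer loop
      vertex 3.8 10.1 0.0
      vertex 3.8 25.2 0.0
      vertex 3.8 25.2 6.2
    endloop
  endfacet
  facet normal 1.0000 0.0000 0.0000
    outer loop
      vertex 3.8 10.1 0.0
      vertex 3.8 25.2 6.2
      vertex 3.8 10.1 6.2
    endloop
  endfacet
  facet normal 0.0000 1.0000 0.0000
    outer loop
      vertex 3.8 25.2 0.0
      vertex 0.0 25.2 0.0
      vertex 0.0 25.2 6.2
    endloop
  endfacet
  facet normal 0.0000 1.0000 0.0000
    outer loop
      vertex 3.8 25.2 0.0
      vertex 0.0 25.2 6.2
      vertex 3.8 25.2 6.2
    endloop
  endfacet
  facet normal -1.0000 0.0000 0.0000
    outer loop
      vertex 0.0 25.2 0.0
      vertex 0.0 0.0 0.0
      vertex 0.0 0.0 6.2
    endloop
  endfacet
  facet normal -1.0000 0.0000 0.0000
    outer loop
      vertex 0.0 25.2 0.0
      vertex 0.0 0.0 6.2
      vertex 0.0 25.2 6.2
    endloop
  endfacet
endsolid part

The G0 Z moves step by Δz≈1.0 mm. Every layer's G1 loop is the same polygon, so the solid is a straight extrusion of it from z=0 to z≈6.2. Closing with flat bottom and top caps and triangulating gives 20 facets — an L-shaped prism: outer 22.8 × 25.2 mm, arm thicknesses ≈ 10.1 mm (horizontal) and 3.8 mm (vertical), extruded 6.2 mm in z.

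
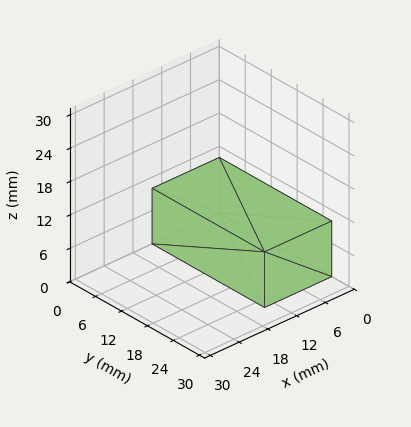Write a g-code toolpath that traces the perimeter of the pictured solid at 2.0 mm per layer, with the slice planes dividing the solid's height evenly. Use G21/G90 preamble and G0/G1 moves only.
Reading the render: the shape is a rectangular box, roughly 14 × 26 mm footprint and 10 mm tall (dimensions read to the nearest mm from the axis ticks). For the g-code, the solid's height is divided into equal slices at the stated Δz and each level perimeter traced with G1 moves after a G0 lift.

; perimeter-only toolpath
G21 ; units = mm
G90 ; absolute positioning
G28 ; home
; layer 1
G0 Z2.0
G0 X0.0 Y0.0
G1 X14.0 Y0.0
G1 X14.0 Y26.0
G1 X0.0 Y26.0
G1 X0.0 Y0.0
; layer 2
G0 Z4.0
G0 X0.0 Y0.0
G1 X14.0 Y0.0
G1 X14.0 Y26.0
G1 X0.0 Y26.0
G1 X0.0 Y0.0
; layer 3
G0 Z6.0
G0 X0.0 Y0.0
G1 X14.0 Y0.0
G1 X14.0 Y26.0
G1 X0.0 Y26.0
G1 X0.0 Y0.0
; layer 4
G0 Z8.0
G0 X0.0 Y0.0
G1 X14.0 Y0.0
G1 X14.0 Y26.0
G1 X0.0 Y26.0
G1 X0.0 Y0.0
; layer 5
G0 Z10.0
G0 X0.0 Y0.0
G1 X14.0 Y0.0
G1 X14.0 Y26.0
G1 X0.0 Y26.0
G1 X0.0 Y0.0
M2 ; end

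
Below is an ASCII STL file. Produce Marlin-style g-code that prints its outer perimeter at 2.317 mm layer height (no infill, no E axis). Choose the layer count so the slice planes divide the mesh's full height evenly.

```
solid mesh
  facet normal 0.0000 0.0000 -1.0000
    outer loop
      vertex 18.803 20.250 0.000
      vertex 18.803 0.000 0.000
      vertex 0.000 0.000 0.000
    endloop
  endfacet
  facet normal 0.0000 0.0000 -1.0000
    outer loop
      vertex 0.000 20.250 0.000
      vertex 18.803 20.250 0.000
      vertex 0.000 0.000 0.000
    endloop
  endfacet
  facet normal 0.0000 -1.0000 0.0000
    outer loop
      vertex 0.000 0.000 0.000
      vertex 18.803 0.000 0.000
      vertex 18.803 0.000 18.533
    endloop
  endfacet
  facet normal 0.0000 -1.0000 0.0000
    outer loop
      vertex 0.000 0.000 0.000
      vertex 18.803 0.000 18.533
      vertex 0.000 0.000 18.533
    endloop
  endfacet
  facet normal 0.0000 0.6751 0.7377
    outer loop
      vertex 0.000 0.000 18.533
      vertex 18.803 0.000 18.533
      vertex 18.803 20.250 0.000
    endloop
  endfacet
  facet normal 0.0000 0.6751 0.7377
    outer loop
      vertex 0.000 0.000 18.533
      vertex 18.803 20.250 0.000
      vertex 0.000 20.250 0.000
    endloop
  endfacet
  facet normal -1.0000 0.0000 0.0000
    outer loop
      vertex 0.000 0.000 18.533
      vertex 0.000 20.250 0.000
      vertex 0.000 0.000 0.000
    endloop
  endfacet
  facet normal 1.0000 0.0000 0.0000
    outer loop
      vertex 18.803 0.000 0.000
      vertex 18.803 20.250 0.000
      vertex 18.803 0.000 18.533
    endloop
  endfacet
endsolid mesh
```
; perimeter-only toolpath
G21 ; units = mm
G90 ; absolute positioning
G28 ; home
; layer 1
G0 Z2.317
G0 X0.000 Y0.000
G1 X18.803 Y0.000
G1 X18.803 Y17.719
G1 X0.000 Y17.719
G1 X0.000 Y0.000
; layer 2
G0 Z4.633
G0 X0.000 Y0.000
G1 X18.803 Y0.000
G1 X18.803 Y15.188
G1 X0.000 Y15.188
G1 X0.000 Y0.000
; layer 3
G0 Z6.950
G0 X0.000 Y0.000
G1 X18.803 Y0.000
G1 X18.803 Y12.656
G1 X0.000 Y12.656
G1 X0.000 Y0.000
; layer 4
G0 Z9.267
G0 X0.000 Y0.000
G1 X18.803 Y0.000
G1 X18.803 Y10.125
G1 X0.000 Y10.125
G1 X0.000 Y0.000
; layer 5
G0 Z11.583
G0 X0.000 Y0.000
G1 X18.803 Y0.000
G1 X18.803 Y7.594
G1 X0.000 Y7.594
G1 X0.000 Y0.000
; layer 6
G0 Z13.900
G0 X0.000 Y0.000
G1 X18.803 Y0.000
G1 X18.803 Y5.062
G1 X0.000 Y5.062
G1 X0.000 Y0.000
; layer 7
G0 Z16.216
G0 X0.000 Y0.000
G1 X18.803 Y0.000
G1 X18.803 Y2.531
G1 X0.000 Y2.531
G1 X0.000 Y0.000
M2 ; end

The solid is a wedge (ramp): 18.8 × 20.2 mm base, rising to 18.5 mm along the y=0 edge and sloping linearly to z=0 at y=20.2. Slicing at Δz = 2.317 mm — 8 equal slices spanning the solid's height, so layer i sits at z = i·h/8 — gives 7 non-empty perimeters. Each is a 4-segment closed polygon; G0 lifts to the layer z and rapids to the start vertex, then G1 traces the edges. The cross-section shrinks linearly with z (the slice at the apex is degenerate and omitted).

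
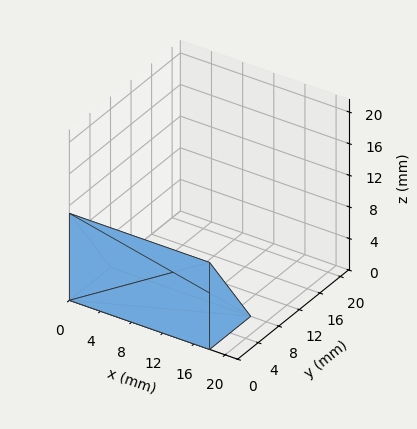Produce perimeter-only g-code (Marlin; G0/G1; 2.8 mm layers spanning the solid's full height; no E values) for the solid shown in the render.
Reading the render: the shape is a wedge (ramp): 18 × 8 mm base, rising to 11 mm along the y=0 edge and sloping linearly to z=0 at y=8 (dimensions read to the nearest mm from the axis ticks). For the g-code, the solid's height is divided into equal slices at the stated Δz and each level perimeter traced with G1 moves after a G0 lift.

; perimeter-only toolpath
G21 ; units = mm
G90 ; absolute positioning
G28 ; home
; layer 1
G0 Z2.8
G0 X0.0 Y0.0
G1 X18.0 Y0.0
G1 X18.0 Y6.0
G1 X0.0 Y6.0
G1 X0.0 Y0.0
; layer 2
G0 Z5.5
G0 X0.0 Y0.0
G1 X18.0 Y0.0
G1 X18.0 Y4.0
G1 X0.0 Y4.0
G1 X0.0 Y0.0
; layer 3
G0 Z8.2
G0 X0.0 Y0.0
G1 X18.0 Y0.0
G1 X18.0 Y2.0
G1 X0.0 Y2.0
G1 X0.0 Y0.0
M2 ; end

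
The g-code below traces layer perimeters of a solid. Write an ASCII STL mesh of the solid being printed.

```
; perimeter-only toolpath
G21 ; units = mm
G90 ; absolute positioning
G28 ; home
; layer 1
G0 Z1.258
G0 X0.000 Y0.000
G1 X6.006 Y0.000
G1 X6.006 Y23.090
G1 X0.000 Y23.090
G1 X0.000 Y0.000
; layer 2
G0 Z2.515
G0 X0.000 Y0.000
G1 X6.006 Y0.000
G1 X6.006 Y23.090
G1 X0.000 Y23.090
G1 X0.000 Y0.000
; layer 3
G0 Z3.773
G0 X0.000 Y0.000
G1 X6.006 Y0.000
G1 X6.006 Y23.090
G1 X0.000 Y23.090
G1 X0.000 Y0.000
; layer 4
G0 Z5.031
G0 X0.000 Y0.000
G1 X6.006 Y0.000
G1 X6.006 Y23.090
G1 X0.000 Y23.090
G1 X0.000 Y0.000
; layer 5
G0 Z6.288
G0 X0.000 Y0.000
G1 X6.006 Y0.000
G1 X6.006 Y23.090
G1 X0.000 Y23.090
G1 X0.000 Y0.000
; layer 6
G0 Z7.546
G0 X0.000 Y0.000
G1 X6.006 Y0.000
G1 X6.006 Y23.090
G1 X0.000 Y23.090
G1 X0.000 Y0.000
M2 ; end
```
solid part
  facet normal 0.0000 0.0000 -1.0000
    outer loop
      vertex 6.006 23.090 0.000
      vertex 6.006 0.000 0.000
      vertex 0.000 0.000 0.000
    endloop
  endfacet
  facet normal 0.0000 0.0000 -1.0000
    outer loop
      vertex 0.000 23.090 0.000
      vertex 6.006 23.090 0.000
      vertex 0.000 0.000 0.000
    endloop
  endfacet
  facet normal 0.0000 0.0000 1.0000
    outer loop
      vertex 0.000 0.000 7.546
      vertex 6.006 0.000 7.546
      vertex 6.006 23.090 7.546
    endloop
  endfacet
  facet normal 0.0000 0.0000 1.0000
    outer loop
      vertex 0.000 0.000 7.546
      vertex 6.006 23.090 7.546
      vertex 0.000 23.090 7.546
    endloop
  endfacet
  facet normal 0.0000 -1.0000 0.0000
    outer loop
      vertex 0.000 0.000 0.000
      vertex 6.006 0.000 0.000
      vertex 6.006 0.000 7.546
    endloop
  endfacet
  facet normal 0.0000 -1.0000 0.0000
    outer loop
      vertex 0.000 0.000 0.000
      vertex 6.006 0.000 7.546
      vertex 0.000 0.000 7.546
    endloop
  endfacet
  facet normal 0.0000 1.0000 0.0000
    outer loop
      vertex 6.006 23.090 7.546
      vertex 6.006 23.090 0.000
      vertex 0.000 23.090 0.000
    endloop
  endfacet
  facet normal 0.0000 1.0000 0.0000
    outer loop
      vertex 0.000 23.090 7.546
      vertex 6.006 23.090 7.546
      vertex 0.000 23.090 0.000
    endloop
  endfacet
  facet normal -1.0000 0.0000 0.0000
    outer loop
      vertex 0.000 23.090 7.546
      vertex 0.000 23.090 0.000
      vertex 0.000 0.000 0.000
    endloop
  endfacet
  facet normal -1.0000 0.0000 0.0000
    outer loop
      vertex 0.000 0.000 7.546
      vertex 0.000 23.090 7.546
      vertex 0.000 0.000 0.000
    endloop
  endfacet
  facet normal 1.0000 0.0000 0.0000
    outer loop
      vertex 6.006 0.000 0.000
      vertex 6.006 23.090 0.000
      vertex 6.006 23.090 7.546
    endloop
  endfacet
  facet normal 1.0000 0.0000 0.0000
    outer loop
      vertex 6.006 0.000 0.000
      vertex 6.006 23.090 7.546
      vertex 6.006 0.000 7.546
    endloop
  endfacet
endsolid part

The G0 Z moves step by Δz≈1.258 mm. Every layer's G1 loop is the same polygon, so the solid is a straight extrusion of it from z=0 to z≈7.55. Closing with flat bottom and top caps and triangulating gives 12 facets — a rectangular box, roughly 6.01 × 23.1 mm footprint and 7.55 mm tall.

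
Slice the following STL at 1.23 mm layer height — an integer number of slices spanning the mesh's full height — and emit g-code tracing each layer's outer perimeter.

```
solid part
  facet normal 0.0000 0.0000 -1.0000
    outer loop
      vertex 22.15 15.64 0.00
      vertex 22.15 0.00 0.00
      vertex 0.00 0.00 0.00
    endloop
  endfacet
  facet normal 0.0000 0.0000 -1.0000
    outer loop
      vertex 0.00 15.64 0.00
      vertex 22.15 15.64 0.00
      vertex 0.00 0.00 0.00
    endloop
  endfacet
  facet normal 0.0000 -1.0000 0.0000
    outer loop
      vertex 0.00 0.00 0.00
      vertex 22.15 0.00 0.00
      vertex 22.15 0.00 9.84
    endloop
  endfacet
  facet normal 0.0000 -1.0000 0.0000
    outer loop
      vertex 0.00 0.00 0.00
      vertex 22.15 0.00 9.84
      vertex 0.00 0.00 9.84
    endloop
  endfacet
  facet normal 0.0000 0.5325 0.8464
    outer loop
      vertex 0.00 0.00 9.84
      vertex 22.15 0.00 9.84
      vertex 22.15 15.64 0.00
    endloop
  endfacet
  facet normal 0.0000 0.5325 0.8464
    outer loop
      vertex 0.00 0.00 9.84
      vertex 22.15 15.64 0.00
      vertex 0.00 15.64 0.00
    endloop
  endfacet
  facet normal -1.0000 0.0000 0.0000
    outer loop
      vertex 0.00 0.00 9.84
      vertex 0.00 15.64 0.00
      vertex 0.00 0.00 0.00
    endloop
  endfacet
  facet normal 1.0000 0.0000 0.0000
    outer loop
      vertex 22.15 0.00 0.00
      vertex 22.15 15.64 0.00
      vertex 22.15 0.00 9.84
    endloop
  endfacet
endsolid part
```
; perimeter-only toolpath
G21 ; units = mm
G90 ; absolute positioning
G28 ; home
; layer 1
G0 Z1.23
G0 X0.00 Y0.00
G1 X22.15 Y0.00
G1 X22.15 Y13.69
G1 X0.00 Y13.69
G1 X0.00 Y0.00
; layer 2
G0 Z2.46
G0 X0.00 Y0.00
G1 X22.15 Y0.00
G1 X22.15 Y11.73
G1 X0.00 Y11.73
G1 X0.00 Y0.00
; layer 3
G0 Z3.69
G0 X0.00 Y0.00
G1 X22.15 Y0.00
G1 X22.15 Y9.78
G1 X0.00 Y9.78
G1 X0.00 Y0.00
; layer 4
G0 Z4.92
G0 X0.00 Y0.00
G1 X22.15 Y0.00
G1 X22.15 Y7.82
G1 X0.00 Y7.82
G1 X0.00 Y0.00
; layer 5
G0 Z6.15
G0 X0.00 Y0.00
G1 X22.15 Y0.00
G1 X22.15 Y5.87
G1 X0.00 Y5.87
G1 X0.00 Y0.00
; layer 6
G0 Z7.38
G0 X0.00 Y0.00
G1 X22.15 Y0.00
G1 X22.15 Y3.91
G1 X0.00 Y3.91
G1 X0.00 Y0.00
; layer 7
G0 Z8.61
G0 X0.00 Y0.00
G1 X22.15 Y0.00
G1 X22.15 Y1.96
G1 X0.00 Y1.96
G1 X0.00 Y0.00
M2 ; end

The solid is a wedge (ramp): 22.1 × 15.6 mm base, rising to 9.84 mm along the y=0 edge and sloping linearly to z=0 at y=15.6. Slicing at Δz = 1.23 mm — 8 equal slices spanning the solid's height, so layer i sits at z = i·h/8 — gives 7 non-empty perimeters. Each is a 4-segment closed polygon; G0 lifts to the layer z and rapids to the start vertex, then G1 traces the edges. The cross-section shrinks linearly with z (the slice at the apex is degenerate and omitted).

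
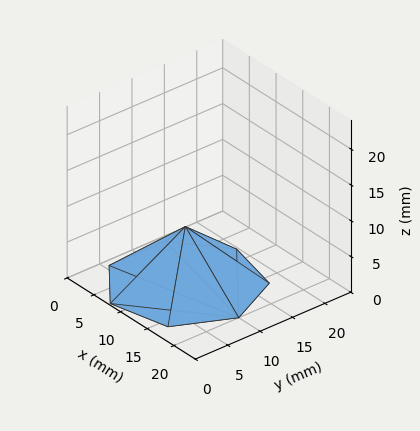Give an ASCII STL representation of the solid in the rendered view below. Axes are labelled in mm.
Reading the render: the shape is a regular 7-sided pyramid, base circumscribed radius ≈ 10 mm, apex at z ≈ 8 mm (dimensions read to the nearest mm from the axis ticks). For the STL, each face is triangulated and given an outward normal.

solid part
  facet normal 0.0000 0.0000 -1.0000
    outer loop
      vertex 7.77 19.75 0.00
      vertex 16.23 17.82 0.00
      vertex 20.00 10.00 0.00
    endloop
  endfacet
  facet normal 0.0000 0.0000 -1.0000
    outer loop
      vertex 0.99 14.34 0.00
      vertex 7.77 19.75 0.00
      vertex 20.00 10.00 0.00
    endloop
  endfacet
  facet normal 0.0000 0.0000 -1.0000
    outer loop
      vertex 0.99 5.66 0.00
      vertex 0.99 14.34 0.00
      vertex 20.00 10.00 0.00
    endloop
  endfacet
  facet normal 0.0000 0.0000 -1.0000
    outer loop
      vertex 7.77 0.25 0.00
      vertex 0.99 5.66 0.00
      vertex 20.00 10.00 0.00
    endloop
  endfacet
  facet normal 0.0000 0.0000 -1.0000
    outer loop
      vertex 16.23 2.18 0.00
      vertex 7.77 0.25 0.00
      vertex 20.00 10.00 0.00
    endloop
  endfacet
  facet normal 0.5982 0.2884 0.7477
    outer loop
      vertex 20.00 10.00 0.00
      vertex 16.23 17.82 0.00
      vertex 10.00 10.00 8.00
    endloop
  endfacet
  facet normal 0.1477 0.6473 0.7478
    outer loop
      vertex 16.23 17.82 0.00
      vertex 7.77 19.75 0.00
      vertex 10.00 10.00 8.00
    endloop
  endfacet
  facet normal -0.4141 0.5189 0.7478
    outer loop
      vertex 7.77 19.75 0.00
      vertex 0.99 14.34 0.00
      vertex 10.00 10.00 8.00
    endloop
  endfacet
  facet normal -0.6640 0.0000 0.7478
    outer loop
      vertex 0.99 14.34 0.00
      vertex 0.99 5.66 0.00
      vertex 10.00 10.00 8.00
    endloop
  endfacet
  facet normal -0.4141 -0.5189 0.7478
    outer loop
      vertex 0.99 5.66 0.00
      vertex 7.77 0.25 0.00
      vertex 10.00 10.00 8.00
    endloop
  endfacet
  facet normal 0.1477 -0.6473 0.7478
    outer loop
      vertex 7.77 0.25 0.00
      vertex 16.23 2.18 0.00
      vertex 10.00 10.00 8.00
    endloop
  endfacet
  facet normal 0.5982 -0.2884 0.7477
    outer loop
      vertex 16.23 2.18 0.00
      vertex 20.00 10.00 0.00
      vertex 10.00 10.00 8.00
    endloop
  endfacet
endsolid part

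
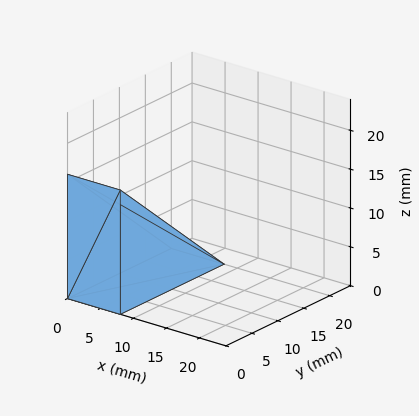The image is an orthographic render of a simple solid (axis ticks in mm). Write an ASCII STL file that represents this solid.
Reading the render: the shape is a wedge (ramp): 8 × 20 mm base, rising to 16 mm along the y=0 edge and sloping linearly to z=0 at y=20 (dimensions read to the nearest mm from the axis ticks). For the STL, each face is triangulated and given an outward normal.

solid part
  facet normal 0.0000 0.0000 -1.0000
    outer loop
      vertex 8.0 20.0 0.0
      vertex 8.0 0.0 0.0
      vertex 0.0 0.0 0.0
    endloop
  endfacet
  facet normal 0.0000 0.0000 -1.0000
    outer loop
      vertex 0.0 20.0 0.0
      vertex 8.0 20.0 0.0
      vertex 0.0 0.0 0.0
    endloop
  endfacet
  facet normal 0.0000 -1.0000 0.0000
    outer loop
      vertex 0.0 0.0 0.0
      vertex 8.0 0.0 0.0
      vertex 8.0 0.0 16.0
    endloop
  endfacet
  facet normal 0.0000 -1.0000 0.0000
    outer loop
      vertex 0.0 0.0 0.0
      vertex 8.0 0.0 16.0
      vertex 0.0 0.0 16.0
    endloop
  endfacet
  facet normal 0.0000 0.6247 0.7809
    outer loop
      vertex 0.0 0.0 16.0
      vertex 8.0 0.0 16.0
      vertex 8.0 20.0 0.0
    endloop
  endfacet
  facet normal 0.0000 0.6247 0.7809
    outer loop
      vertex 0.0 0.0 16.0
      vertex 8.0 20.0 0.0
      vertex 0.0 20.0 0.0
    endloop
  endfacet
  facet normal -1.0000 0.0000 0.0000
    outer loop
      vertex 0.0 0.0 16.0
      vertex 0.0 20.0 0.0
      vertex 0.0 0.0 0.0
    endloop
  endfacet
  facet normal 1.0000 0.0000 0.0000
    outer loop
      vertex 8.0 0.0 0.0
      vertex 8.0 20.0 0.0
      vertex 8.0 0.0 16.0
    endloop
  endfacet
endsolid part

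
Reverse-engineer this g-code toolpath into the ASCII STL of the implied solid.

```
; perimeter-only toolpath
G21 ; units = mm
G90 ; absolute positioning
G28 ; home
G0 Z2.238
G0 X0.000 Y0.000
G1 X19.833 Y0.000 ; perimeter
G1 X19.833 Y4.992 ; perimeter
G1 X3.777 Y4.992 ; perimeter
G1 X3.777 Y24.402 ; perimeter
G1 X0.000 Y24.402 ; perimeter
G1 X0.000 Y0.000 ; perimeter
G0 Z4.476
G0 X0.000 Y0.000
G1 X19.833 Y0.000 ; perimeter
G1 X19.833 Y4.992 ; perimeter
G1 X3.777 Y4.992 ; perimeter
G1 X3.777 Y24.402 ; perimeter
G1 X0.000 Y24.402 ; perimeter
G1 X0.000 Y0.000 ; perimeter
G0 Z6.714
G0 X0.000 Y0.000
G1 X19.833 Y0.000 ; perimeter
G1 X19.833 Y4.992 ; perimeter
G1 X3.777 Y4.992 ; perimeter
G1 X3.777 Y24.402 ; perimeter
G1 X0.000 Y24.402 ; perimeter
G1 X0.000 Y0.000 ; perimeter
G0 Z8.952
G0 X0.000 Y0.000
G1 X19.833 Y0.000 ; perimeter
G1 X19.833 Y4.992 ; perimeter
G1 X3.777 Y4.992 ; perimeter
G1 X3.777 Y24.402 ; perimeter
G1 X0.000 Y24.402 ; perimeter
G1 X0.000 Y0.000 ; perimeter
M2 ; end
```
solid part
  facet normal 0.0000 0.0000 -1.0000
    outer loop
      vertex 19.833 4.992 0.000
      vertex 19.833 0.000 0.000
      vertex 0.000 0.000 0.000
    endloop
  endfacet
  facet normal 0.0000 0.0000 -1.0000
    outer loop
      vertex 3.777 4.992 0.000
      vertex 19.833 4.992 0.000
      vertex 0.000 0.000 0.000
    endloop
  endfacet
  facet normal 0.0000 0.0000 -1.0000
    outer loop
      vertex 3.777 24.402 0.000
      vertex 3.777 4.992 0.000
      vertex 0.000 0.000 0.000
    endloop
  endfacet
  facet normal 0.0000 0.0000 -1.0000
    outer loop
      vertex 0.000 24.402 0.000
      vertex 3.777 24.402 0.000
      vertex 0.000 0.000 0.000
    endloop
  endfacet
  facet normal 0.0000 0.0000 1.0000
    outer loop
      vertex 0.000 0.000 8.952
      vertex 19.833 0.000 8.952
      vertex 19.833 4.992 8.952
    endloop
  endfacet
  facet normal 0.0000 0.0000 1.0000
    outer loop
      vertex 0.000 0.000 8.952
      vertex 19.833 4.992 8.952
      vertex 3.777 4.992 8.952
    endloop
  endfacet
  facet normal 0.0000 0.0000 1.0000
    outer loop
      vertex 0.000 0.000 8.952
      vertex 3.777 4.992 8.952
      vertex 3.777 24.402 8.952
    endloop
  endfacet
  facet normal 0.0000 0.0000 1.0000
    outer loop
      vertex 0.000 0.000 8.952
      vertex 3.777 24.402 8.952
      vertex 0.000 24.402 8.952
    endloop
  endfacet
  facet normal 0.0000 -1.0000 0.0000
    outer loop
      vertex 0.000 0.000 0.000
      vertex 19.833 0.000 0.000
      vertex 19.833 0.000 8.952
    endloop
  endfacet
  facet normal 0.0000 -1.0000 0.0000
    outer loop
      vertex 0.000 0.000 0.000
      vertex 19.833 0.000 8.952
      vertex 0.000 0.000 8.952
    endloop
  endfacet
  facet normal 1.0000 0.0000 0.0000
    outer loop
      vertex 19.833 0.000 0.000
      vertex 19.833 4.992 0.000
      vertex 19.833 4.992 8.952
    endloop
  endfacet
  facet normal 1.0000 0.0000 0.0000
    outer loop
      vertex 19.833 0.000 0.000
      vertex 19.833 4.992 8.952
      vertex 19.833 0.000 8.952
    endloop
  endfacet
  facet normal 0.0000 1.0000 0.0000
    outer loop
      vertex 19.833 4.992 0.000
      vertex 3.777 4.992 0.000
      vertex 3.777 4.992 8.952
    endloop
  endfacet
  facet normal 0.0000 1.0000 0.0000
    outer loop
      vertex 19.833 4.992 0.000
      vertex 3.777 4.992 8.952
      vertex 19.833 4.992 8.952
    endloop
  endfacet
  facet normal 1.0000 0.0000 0.0000
    outer loop
      vertex 3.777 4.992 0.000
      vertex 3.777 24.402 0.000
      vertex 3.777 24.402 8.952
    endloop
  endfacet
  facet normal 1.0000 0.0000 0.0000
    outer loop
      vertex 3.777 4.992 0.000
      vertex 3.777 24.402 8.952
      vertex 3.777 4.992 8.952
    endloop
  endfacet
  facet normal 0.0000 1.0000 0.0000
    outer loop
      vertex 3.777 24.402 0.000
      vertex 0.000 24.402 0.000
      vertex 0.000 24.402 8.952
    endloop
  endfacet
  facet normal 0.0000 1.0000 0.0000
    outer loop
      vertex 3.777 24.402 0.000
      vertex 0.000 24.402 8.952
      vertex 3.777 24.402 8.952
    endloop
  endfacet
  facet normal -1.0000 0.0000 0.0000
    outer loop
      vertex 0.000 24.402 0.000
      vertex 0.000 0.000 0.000
      vertex 0.000 0.000 8.952
    endloop
  endfacet
  facet normal -1.0000 0.0000 0.0000
    outer loop
      vertex 0.000 24.402 0.000
      vertex 0.000 0.000 8.952
      vertex 0.000 24.402 8.952
    endloop
  endfacet
endsolid part

The G0 Z moves step by Δz≈2.238 mm. Every layer's G1 loop is the same polygon, so the solid is a straight extrusion of it from z=0 to z≈8.95. Closing with flat bottom and top caps and triangulating gives 20 facets — an L-shaped prism: outer 19.8 × 24.4 mm, arm thicknesses ≈ 4.99 mm (horizontal) and 3.78 mm (vertical), extruded 8.95 mm in z.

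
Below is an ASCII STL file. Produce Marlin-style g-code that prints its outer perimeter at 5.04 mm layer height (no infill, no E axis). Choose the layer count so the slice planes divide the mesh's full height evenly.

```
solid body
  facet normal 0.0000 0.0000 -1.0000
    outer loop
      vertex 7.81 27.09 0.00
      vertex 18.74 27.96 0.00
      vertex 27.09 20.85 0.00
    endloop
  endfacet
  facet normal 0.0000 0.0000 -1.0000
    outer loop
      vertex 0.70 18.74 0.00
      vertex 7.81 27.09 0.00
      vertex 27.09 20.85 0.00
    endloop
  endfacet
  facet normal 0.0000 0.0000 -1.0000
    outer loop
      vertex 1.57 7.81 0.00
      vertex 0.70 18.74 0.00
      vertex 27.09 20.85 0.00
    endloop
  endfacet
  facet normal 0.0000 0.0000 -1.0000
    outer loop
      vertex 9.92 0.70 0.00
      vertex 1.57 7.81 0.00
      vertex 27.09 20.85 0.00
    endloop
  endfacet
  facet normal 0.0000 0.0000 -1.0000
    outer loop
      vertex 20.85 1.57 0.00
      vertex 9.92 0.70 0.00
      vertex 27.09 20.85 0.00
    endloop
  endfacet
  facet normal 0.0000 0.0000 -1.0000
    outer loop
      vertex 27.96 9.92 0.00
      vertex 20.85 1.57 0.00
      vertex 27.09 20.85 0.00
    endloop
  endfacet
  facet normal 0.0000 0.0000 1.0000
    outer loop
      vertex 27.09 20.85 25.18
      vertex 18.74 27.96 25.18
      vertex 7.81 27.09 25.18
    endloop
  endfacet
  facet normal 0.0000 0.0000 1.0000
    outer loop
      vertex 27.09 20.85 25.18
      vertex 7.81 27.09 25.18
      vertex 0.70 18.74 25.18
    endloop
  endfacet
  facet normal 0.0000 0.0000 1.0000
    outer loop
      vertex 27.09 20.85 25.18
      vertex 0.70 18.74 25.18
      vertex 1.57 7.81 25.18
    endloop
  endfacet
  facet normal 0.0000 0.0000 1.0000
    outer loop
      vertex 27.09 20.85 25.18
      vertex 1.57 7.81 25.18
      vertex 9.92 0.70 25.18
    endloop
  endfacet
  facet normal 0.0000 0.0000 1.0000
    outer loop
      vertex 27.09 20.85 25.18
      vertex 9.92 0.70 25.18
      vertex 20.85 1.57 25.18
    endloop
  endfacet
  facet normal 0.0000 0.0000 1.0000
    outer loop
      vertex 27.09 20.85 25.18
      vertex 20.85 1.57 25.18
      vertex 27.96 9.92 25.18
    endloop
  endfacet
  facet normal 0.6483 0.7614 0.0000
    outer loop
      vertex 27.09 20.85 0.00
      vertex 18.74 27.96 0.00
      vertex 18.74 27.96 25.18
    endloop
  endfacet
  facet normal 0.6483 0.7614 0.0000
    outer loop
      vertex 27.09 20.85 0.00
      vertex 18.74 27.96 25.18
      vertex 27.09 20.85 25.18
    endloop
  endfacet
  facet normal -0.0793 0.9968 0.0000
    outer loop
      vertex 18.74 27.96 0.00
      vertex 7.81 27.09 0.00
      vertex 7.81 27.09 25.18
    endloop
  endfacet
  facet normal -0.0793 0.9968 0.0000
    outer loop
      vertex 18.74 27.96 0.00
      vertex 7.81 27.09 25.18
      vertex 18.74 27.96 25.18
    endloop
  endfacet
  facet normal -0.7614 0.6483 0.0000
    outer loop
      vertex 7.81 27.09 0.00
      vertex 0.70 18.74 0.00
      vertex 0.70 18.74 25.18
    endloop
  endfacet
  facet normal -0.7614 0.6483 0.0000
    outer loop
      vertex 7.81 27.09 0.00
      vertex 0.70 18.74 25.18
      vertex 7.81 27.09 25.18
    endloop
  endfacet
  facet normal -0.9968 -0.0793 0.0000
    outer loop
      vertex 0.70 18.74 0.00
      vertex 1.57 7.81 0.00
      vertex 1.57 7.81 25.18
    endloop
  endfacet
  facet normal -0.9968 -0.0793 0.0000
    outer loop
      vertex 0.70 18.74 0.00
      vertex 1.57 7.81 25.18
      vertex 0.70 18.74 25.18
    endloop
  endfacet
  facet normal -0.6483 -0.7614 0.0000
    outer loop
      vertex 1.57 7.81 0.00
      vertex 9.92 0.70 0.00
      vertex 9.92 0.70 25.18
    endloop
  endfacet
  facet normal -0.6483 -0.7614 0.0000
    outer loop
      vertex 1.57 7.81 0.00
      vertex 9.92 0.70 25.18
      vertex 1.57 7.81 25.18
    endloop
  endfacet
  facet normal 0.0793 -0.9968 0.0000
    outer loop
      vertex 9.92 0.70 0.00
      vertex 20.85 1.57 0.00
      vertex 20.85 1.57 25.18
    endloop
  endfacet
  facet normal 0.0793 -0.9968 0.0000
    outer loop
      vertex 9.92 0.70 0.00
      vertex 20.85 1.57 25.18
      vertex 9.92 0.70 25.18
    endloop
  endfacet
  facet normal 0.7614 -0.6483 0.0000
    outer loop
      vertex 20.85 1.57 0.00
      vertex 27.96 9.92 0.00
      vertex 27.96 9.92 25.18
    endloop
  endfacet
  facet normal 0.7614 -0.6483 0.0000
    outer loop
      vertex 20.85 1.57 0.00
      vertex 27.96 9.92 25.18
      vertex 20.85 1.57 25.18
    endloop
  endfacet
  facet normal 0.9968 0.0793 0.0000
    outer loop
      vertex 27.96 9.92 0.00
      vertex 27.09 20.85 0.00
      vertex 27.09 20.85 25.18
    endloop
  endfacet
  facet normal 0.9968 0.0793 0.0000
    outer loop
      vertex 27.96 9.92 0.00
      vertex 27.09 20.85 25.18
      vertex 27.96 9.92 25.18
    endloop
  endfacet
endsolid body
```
; perimeter-only toolpath
G21 ; units = mm
G90 ; absolute positioning
G28 ; home
; layer 1
G0 Z5.04
G0 X27.09 Y20.85
G1 X18.74 Y27.96
G1 X7.81 Y27.09
G1 X0.70 Y18.74
G1 X1.57 Y7.81
G1 X9.92 Y0.70
G1 X20.85 Y1.57
G1 X27.96 Y9.92
G1 X27.09 Y20.85
; layer 2
G0 Z10.07
G0 X27.09 Y20.85
G1 X18.74 Y27.96
G1 X7.81 Y27.09
G1 X0.70 Y18.74
G1 X1.57 Y7.81
G1 X9.92 Y0.70
G1 X20.85 Y1.57
G1 X27.96 Y9.92
G1 X27.09 Y20.85
; layer 3
G0 Z15.11
G0 X27.09 Y20.85
G1 X18.74 Y27.96
G1 X7.81 Y27.09
G1 X0.70 Y18.74
G1 X1.57 Y7.81
G1 X9.92 Y0.70
G1 X20.85 Y1.57
G1 X27.96 Y9.92
G1 X27.09 Y20.85
; layer 4
G0 Z20.14
G0 X27.09 Y20.85
G1 X18.74 Y27.96
G1 X7.81 Y27.09
G1 X0.70 Y18.74
G1 X1.57 Y7.81
G1 X9.92 Y0.70
G1 X20.85 Y1.57
G1 X27.96 Y9.92
G1 X27.09 Y20.85
; layer 5
G0 Z25.18
G0 X27.09 Y20.85
G1 X18.74 Y27.96
G1 X7.81 Y27.09
G1 X0.70 Y18.74
G1 X1.57 Y7.81
G1 X9.92 Y0.70
G1 X20.85 Y1.57
G1 X27.96 Y9.92
G1 X27.09 Y20.85
M2 ; end

The solid is a regular 8-sided prism (a cylinder approximated with 8 flat sides), circumscribed radius ≈ 14.3 mm, height ≈ 25.2 mm. Slicing at Δz = 5.04 mm — 5 equal slices spanning the solid's height, so layer i sits at z = i·h/5 — gives 5 non-empty perimeters. Each is a 8-segment closed polygon; G0 lifts to the layer z and rapids to the start vertex, then G1 traces the edges.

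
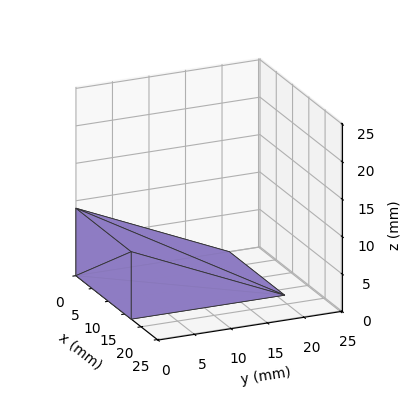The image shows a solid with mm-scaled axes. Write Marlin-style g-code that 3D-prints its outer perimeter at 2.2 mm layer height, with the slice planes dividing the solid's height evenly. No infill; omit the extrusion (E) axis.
Reading the render: the shape is a wedge (ramp): 17 × 21 mm base, rising to 9 mm along the y=0 edge and sloping linearly to z=0 at y=21 (dimensions read to the nearest mm from the axis ticks). For the g-code, the solid's height is divided into equal slices at the stated Δz and each level perimeter traced with G1 moves after a G0 lift.

; perimeter-only toolpath
G21 ; units = mm
G90 ; absolute positioning
G28 ; home
; layer 1
G0 Z2.2
G0 X0.0 Y0.0
G1 X17.0 Y0.0
G1 X17.0 Y15.8
G1 X0.0 Y15.8
G1 X0.0 Y0.0
; layer 2
G0 Z4.5
G0 X0.0 Y0.0
G1 X17.0 Y0.0
G1 X17.0 Y10.5
G1 X0.0 Y10.5
G1 X0.0 Y0.0
; layer 3
G0 Z6.8
G0 X0.0 Y0.0
G1 X17.0 Y0.0
G1 X17.0 Y5.2
G1 X0.0 Y5.2
G1 X0.0 Y0.0
M2 ; end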